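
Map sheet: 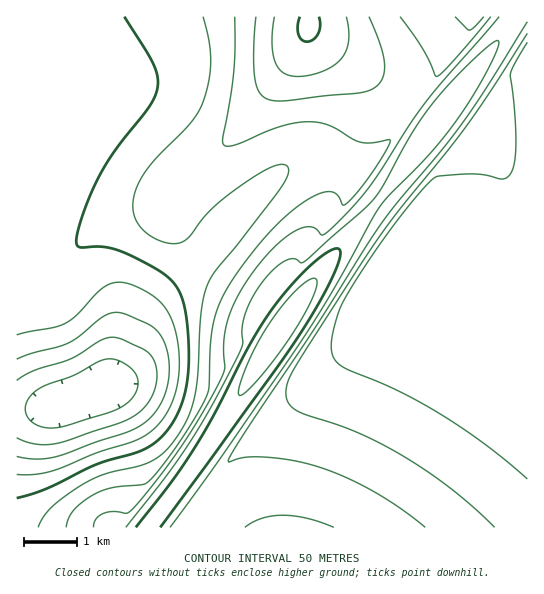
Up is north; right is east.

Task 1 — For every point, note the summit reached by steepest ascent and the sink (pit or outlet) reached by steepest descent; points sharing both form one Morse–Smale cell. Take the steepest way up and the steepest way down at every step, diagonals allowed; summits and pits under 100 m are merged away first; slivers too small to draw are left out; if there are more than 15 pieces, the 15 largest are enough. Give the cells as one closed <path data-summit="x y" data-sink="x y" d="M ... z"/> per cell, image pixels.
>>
<path data-summit="281 329" data-sink="495 303" d="M527 16l-12 1-15 22-111 148-85 107-32 47-56 93-67 94 379-1z"/><path data-summit="309 25" data-sink="102 389" d="M475 16l-458 0-1 393 19 0 24-4 35-12 16-9 17-25 17-41 11-17 53-50 31-38 48-46 14-7 16-1 25 6 20 11 71-97z"/><path data-summit="281 329" data-sink="102 389" d="M514 16l-37 0-4 3-40 60-71 97-32-15-23-2-16 5-24 20-40 42-19 25-53 50-11 17-17 41-17 25-16 9-35 12-43 5 1 118 130 0 4-3 65-91 43-72 38-59 92-116 111-148 13-18z"/>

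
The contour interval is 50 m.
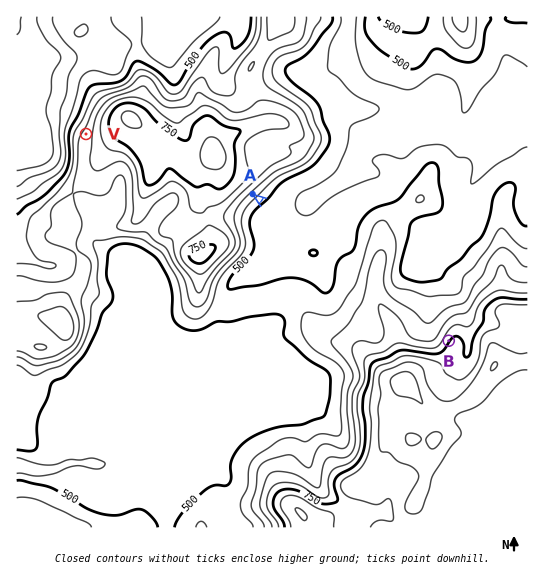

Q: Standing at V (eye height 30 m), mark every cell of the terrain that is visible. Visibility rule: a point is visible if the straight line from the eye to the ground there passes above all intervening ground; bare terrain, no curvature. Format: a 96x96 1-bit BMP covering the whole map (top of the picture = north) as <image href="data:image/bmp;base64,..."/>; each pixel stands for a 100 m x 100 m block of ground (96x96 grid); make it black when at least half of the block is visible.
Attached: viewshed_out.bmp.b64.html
<image width="96" height="96" href="data:image/bmp;base64,Qk2+BAAAAAAAAD4AAAAoAAAAYAAAAGAAAAABAAEAAAAAAIAEAAATCwAAEwsAAAIAAAAAAAAA////AAAAAAAAAAAAAAAAAAAAAAAAAAAAAAAAAAAAAAAAAAAAAAAAAAAAAAAAAAAAAAAAAAAAAAAAAAAAAAAAAAAAAAAAAAAAAAAAAAAAAAAAAAAAAAAAAAAAAAAAAAAAAAAAAAAAAAAAAAAAAAAAAAAAAAAAAAAAAAAAAAAAAAAAAAAAAAAAAAAAAAAAAAAAAAAAAAAAAAAAAAAAAAAAAAAAAAAAAAAAAAAAAAAAAAAAAAAAAAAAAAAAAAAAAAAAAAAAAAAAAAAAAAAAAAAAAAAAAAAAAAAAAAAAAAAAAAAAAAAAAAAAAAAAAAAAAAAAAAAAAAAAAAAAAAAAAAAAAAAAAAAAAAAAAAAAAAAAAAAAAAAAAAAAAAAAAAAAAAAAAAAAAAAAAAAAAAAAAAAAAAAAAAAAAAAAAAAAAAAAAAAAAAAAAAAAAAAAAAAAAAAAAAAAAAAAAAAAAAAAAAAAAAAAAAAAAAAAAAAAAAAAAAAAAAAAAAAAAAAAAAAAAAAAAAAAAAAAAAAAAAAAAAAAAAAAAAAAAAAAAAAAAAAAAAAAAAAAAAAAAAAAAAAAAAAAAAAAAAAAAAAAAAAAAAAAAAAAAAAAMAAAAAAAAAAAAAAAeAAAAAAAAAAAAAAD+AAAAAAAAAAAAAD/8AAAAAAAAAAAAAD/8AAAAAAAAAAAAAD/8AAAAAAAAAAAAAD/8AAAAAAAAAAAAAD/8AAAAAAAAAAAAAD/8AAAAAAAAAAAAADwMAAAAAAAAAAAAADgEAAAAAAAAAAAAACAGAAAAAAAAAAAAAAAGAAAAAAAAAAAAAAAGAAAAAAAAAAAAAAAEAAAAAAAAAAAAAAAAAAAAAAAAAAAAAAAAAAAAAAAAAAAAAAAAAAAAAAAAAAAAACIAAAAAAAAAAAAAACcMAAAAAAAAAAAAAC8cAAAAAAAAAAAAAD8cAAAAAAAAAAAAAD/4AAAAAAAAAAAAAD/4AAAAAAAAAAAAAD/4AAAAAAAAAAAAAD/4AAAAAAAAAAAAAD/4AAAAAAAAAAAAAD/4AAAAAAAAAAAAAD/8AAAAAAAAAAAAAD+EAAAAAAAAAAAAAD8GAAAAAAAAAAAAAD4DAAAAAAAAAAAAAD4DgAAAAAAAAAAAAD4DwAAAAAAAAAAAAD4DwAAAAAAAAAAAAD4H4AAAAAAAAAAAAD8H8AAAAAAAAAAAAD+H8AAAAAAAAAAAAD/H8AAAAAAAAAAAAD//8AAAAAAAAAAAAD//8AAAAAAAAAAAAD//gAAAAAAAAAAAAD//gAAAAAAAAAAAAD//gAAAAAAAAAAAAD//AAAAAAAAAAAAAD//AAAAAAAAAAAAAD//AAAAAAAAAAAAAD//AAAAAAAAAAAAAD//AAAAAAAAAAAAAD//AAAAAAAAAAAAAD//gAAAAAAAAAAAAD//gAAAAAAAAAAAAD//wAAAAAAAAAAAAD//wAAAAAAAAAAAAD//4AAAAAAAAAAAAD//8AAAAAAAAAAAAD//+AAAAAAAAAAAAD///gAAAAAAAAAAAD///gAAAAAAAAAAAA="/>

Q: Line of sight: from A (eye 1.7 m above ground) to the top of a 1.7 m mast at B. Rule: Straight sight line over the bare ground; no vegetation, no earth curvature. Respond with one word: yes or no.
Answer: yes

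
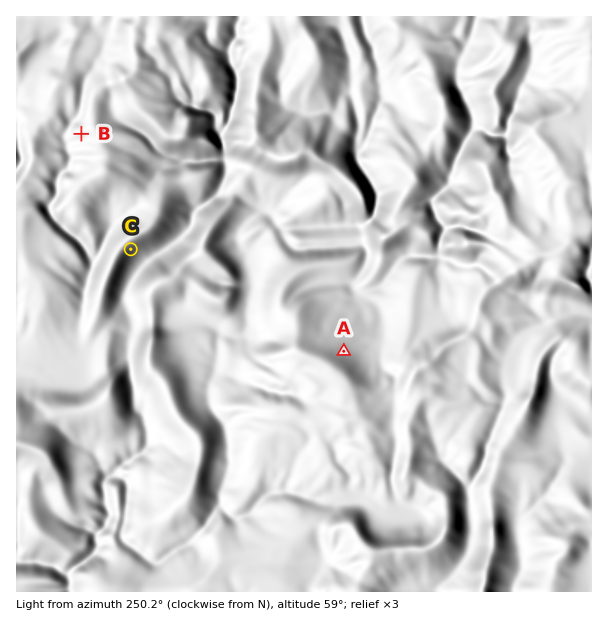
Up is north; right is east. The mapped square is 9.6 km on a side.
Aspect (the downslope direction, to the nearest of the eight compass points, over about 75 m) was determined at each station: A NE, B SW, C SE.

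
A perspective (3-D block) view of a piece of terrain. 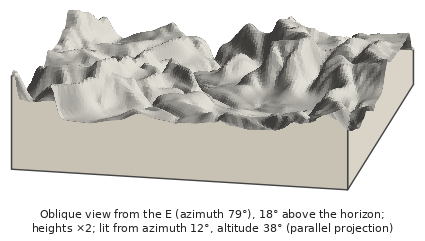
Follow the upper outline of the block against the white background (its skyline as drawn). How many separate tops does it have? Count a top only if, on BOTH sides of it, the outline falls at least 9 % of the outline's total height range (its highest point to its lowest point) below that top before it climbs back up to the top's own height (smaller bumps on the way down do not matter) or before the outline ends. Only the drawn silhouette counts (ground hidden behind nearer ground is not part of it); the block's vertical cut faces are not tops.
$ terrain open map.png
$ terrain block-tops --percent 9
4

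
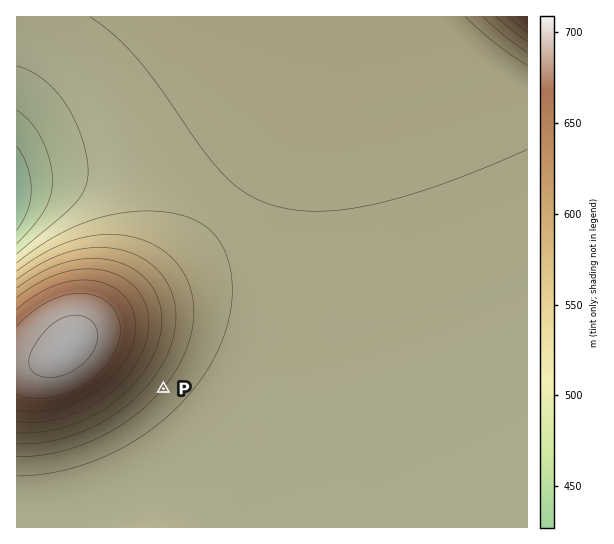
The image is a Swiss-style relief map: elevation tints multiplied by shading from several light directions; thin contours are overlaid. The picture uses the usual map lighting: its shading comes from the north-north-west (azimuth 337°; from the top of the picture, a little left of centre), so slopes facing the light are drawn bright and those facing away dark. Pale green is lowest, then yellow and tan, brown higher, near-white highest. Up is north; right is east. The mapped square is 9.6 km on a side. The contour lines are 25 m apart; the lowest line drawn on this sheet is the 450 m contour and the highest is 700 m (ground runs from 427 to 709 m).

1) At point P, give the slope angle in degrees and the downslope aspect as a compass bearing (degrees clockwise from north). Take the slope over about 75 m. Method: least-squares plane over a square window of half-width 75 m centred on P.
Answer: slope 5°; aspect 130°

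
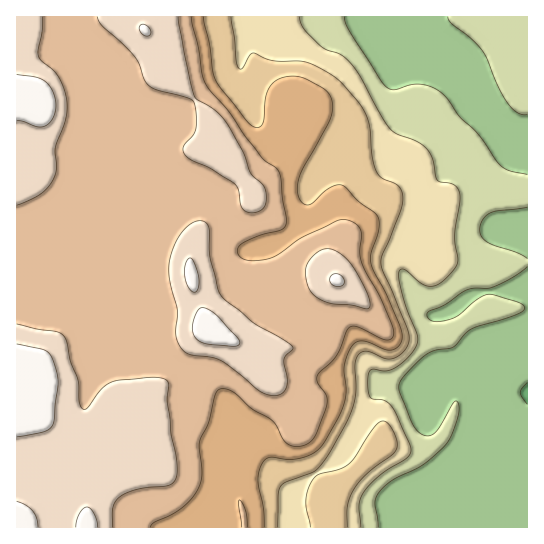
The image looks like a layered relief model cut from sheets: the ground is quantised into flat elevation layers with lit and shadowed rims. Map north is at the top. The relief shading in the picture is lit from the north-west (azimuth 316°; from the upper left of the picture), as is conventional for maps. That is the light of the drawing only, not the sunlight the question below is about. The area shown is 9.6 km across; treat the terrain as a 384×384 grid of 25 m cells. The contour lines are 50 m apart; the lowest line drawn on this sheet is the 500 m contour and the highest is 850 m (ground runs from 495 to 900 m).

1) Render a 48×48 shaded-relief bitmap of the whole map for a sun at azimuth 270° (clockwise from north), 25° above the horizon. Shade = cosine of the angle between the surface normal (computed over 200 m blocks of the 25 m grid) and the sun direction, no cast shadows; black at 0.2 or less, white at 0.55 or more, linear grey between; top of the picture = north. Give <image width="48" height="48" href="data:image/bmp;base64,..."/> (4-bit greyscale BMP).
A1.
<image width="48" height="48" href="data:image/bmp;base64,Qk32BAAAAAAAAHYAAAAoAAAAMAAAADAAAAABAAQAAAAAAIAEAAATCwAAEwsAABAAAAAAAAAAAAAAABEREQAiIiIAMzMzAERERABVVVUAZmZmAHd3dwCIiIgAmZmZAKqqqgC7u7sAzMzMAN3d3QDu7u4A////AId5vKY0eJmIiazIQki9yVIkeaqZmZqrqod5u6ZFeJmHeKy4Qki9yUIleaqpmaqqqoiKu6dWeJmXaKy3M1i92UEkeaqpmaqqqYiau6h3iJmHZ5umRGi922ITaJqqqqqpmZmau6mZmZh2VpqWRXiby5YyRoiZq7qZmZmaq6qqu5dmVoqXVoiImruENWZ4mrupmZmaqqqqu6dVVomYeKmGVq3IVEVneaupmZmZmZqqu6hVZnmZmsuFInz8cyR3d5qpmYiIeJqqq6hmZ3iZrN2VITnughSJhnqqmYh2Z5qqq6hmd3iavNyXQRW9ghWbl3iqqYhlV5qpq6dnh2irvLqYYwKLgiasp2iaqYhkV5upqpdnh3i8y6mIdRBZc0eruGeZmYhlRpu6mph3iInN25d3hiAmdWiruWeJmYh1Roq6qpmHeJvNynZndjAWdmiruXeJmYh1RYqqqqqYeKzduXZndjA3hVebuXeaqoh1RYmpqqqqmbzLl3eIdBBKpSSKqXiaqpiFRYmZqru8u7upd4iZhAF8tQFpmIiaqYiHVomaqrvO7KmHd4ialSSdowBYiIiZmYiYd4maq7zf/Id3d4iap1i8cABpmYiZmYiZmZmZq7vf+3ZmeImrqYrJMAF5qqmZmYmZqpmZqrve2nZneJqruqqmAASJmqqZmZmZqpmZqrzuyFZ4iavMy6lhABeYiaqpmZmZmZmaqr3+pkV5mave25YgAFqoZ5mZmZmZmZqqqr7+pTWJmrze23MAA5y4ZomZmYiZmZqqqr7+lDaJqrzdymIAFqyoZniJmYiZmZqqqr3+lDaJmrzduWMANquoZniJmZmZmZqqqr3+lUaJmavMuXUxJYu4ZWiZmZmZmaqqqqvetleJmZmrupdDI3q5ZWiZmZmZmaqqqqrNuHipmIeKu6hkM1m6dVeZmYiImZqqqqq7upq7l1Vqy5dmZEeqhVeZmYh3iZqqqqqqqqvLlTNqu5d4hlaal2eZmZiHeJqqqqqqqrzLhTNpupd4h2aKmHiZmZmHZ5mqqqqqq8y5dUNpqpd3iHd5mIiJmaqXZ5mqqqqru8uWZmVnmphniId4iIiImaqXZ5mqqqvMy7p0R4dmiqhmeIiIiIiIiKqXZ5mqqqvMy7lSR5l2eahleJiIiIiIiKqGV5mqqqvMzLciaaqXaZdUaJmIiIiIiLuFRomqqqq83aQCi7qoeJdUWJmIiIiJmbtzJYmaqqq83IIErLqpd4dDWJmYiIiau7piFImaqqq8yUEnzbmahmZDaamYiIms3KlSJYmqu7u6hSJZ3rmZhlUzaaqYiJq93ZhTNomqzcuoUhN63cqYdVU0eaqYiKvN3JhlV5mrztuWMSWKzLqXZmVFeamZmavMu3dniJmr3cqGMSWKqqqXZ3VGiZmZmry7qmZomZms3bl1MSaJmImYeHVXmZmaq7u7qmZomZq97KhkITaJmIiIiHVomaqqu7qqqnZnmqvd25dTEkeZmHd4iGZ5mqqru6qqqnZomrzcupdSEleZmHd3h2aJqqq7uqmqqg=="/>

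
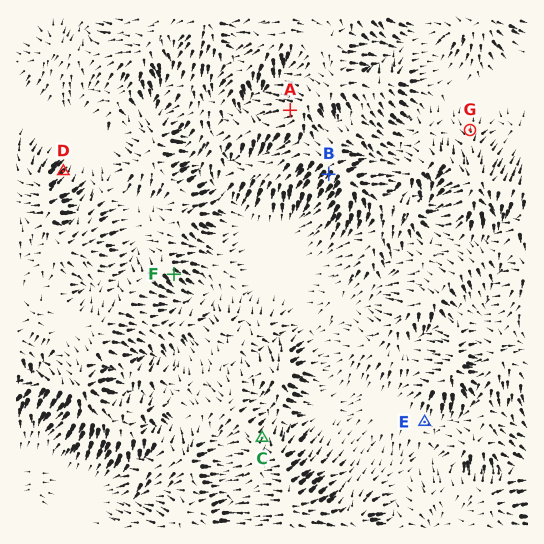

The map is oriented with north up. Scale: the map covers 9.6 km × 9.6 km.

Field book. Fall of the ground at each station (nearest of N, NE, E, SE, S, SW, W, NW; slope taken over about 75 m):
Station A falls W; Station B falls SW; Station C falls NE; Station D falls NE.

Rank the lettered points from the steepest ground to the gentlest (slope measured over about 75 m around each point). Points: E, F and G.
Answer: F G E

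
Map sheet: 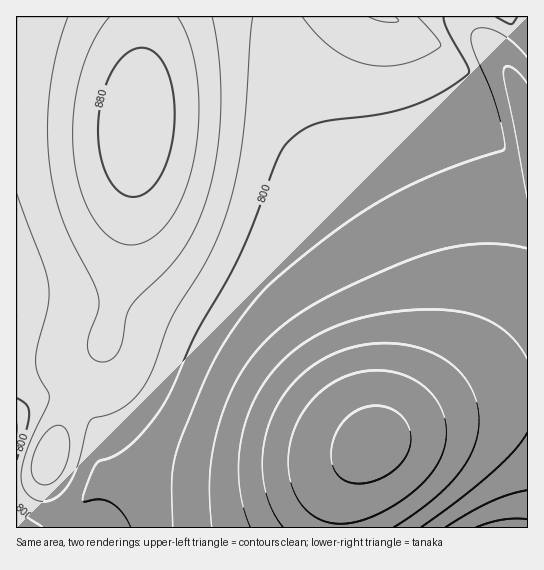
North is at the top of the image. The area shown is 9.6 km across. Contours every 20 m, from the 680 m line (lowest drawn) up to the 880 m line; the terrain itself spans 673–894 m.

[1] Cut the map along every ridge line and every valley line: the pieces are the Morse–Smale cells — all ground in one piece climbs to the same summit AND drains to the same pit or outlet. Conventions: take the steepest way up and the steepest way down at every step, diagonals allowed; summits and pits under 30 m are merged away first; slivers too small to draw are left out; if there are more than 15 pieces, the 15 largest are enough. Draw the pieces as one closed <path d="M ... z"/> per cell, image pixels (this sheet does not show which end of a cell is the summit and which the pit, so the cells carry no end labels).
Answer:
<path d="M527 16l-511 1 0 337 50 3 21-4 17-10-36 67-21 55-12 11-19 5 1 47 322 0 2-26 6-20 9-17 22-25 44-19 49-16 27-5 30-2z"/><path d="M527 399l-29 1-27 5-49 16-44 19-22 25-9 17-6 20-1 25 187 1z"/><path d="M102 345l-19 10-17 2-50-2 1 125 8 0 10-4 12-11 21-55 33-60z"/>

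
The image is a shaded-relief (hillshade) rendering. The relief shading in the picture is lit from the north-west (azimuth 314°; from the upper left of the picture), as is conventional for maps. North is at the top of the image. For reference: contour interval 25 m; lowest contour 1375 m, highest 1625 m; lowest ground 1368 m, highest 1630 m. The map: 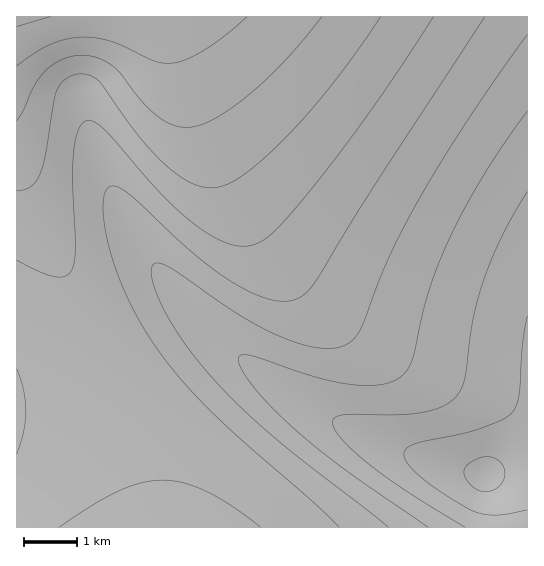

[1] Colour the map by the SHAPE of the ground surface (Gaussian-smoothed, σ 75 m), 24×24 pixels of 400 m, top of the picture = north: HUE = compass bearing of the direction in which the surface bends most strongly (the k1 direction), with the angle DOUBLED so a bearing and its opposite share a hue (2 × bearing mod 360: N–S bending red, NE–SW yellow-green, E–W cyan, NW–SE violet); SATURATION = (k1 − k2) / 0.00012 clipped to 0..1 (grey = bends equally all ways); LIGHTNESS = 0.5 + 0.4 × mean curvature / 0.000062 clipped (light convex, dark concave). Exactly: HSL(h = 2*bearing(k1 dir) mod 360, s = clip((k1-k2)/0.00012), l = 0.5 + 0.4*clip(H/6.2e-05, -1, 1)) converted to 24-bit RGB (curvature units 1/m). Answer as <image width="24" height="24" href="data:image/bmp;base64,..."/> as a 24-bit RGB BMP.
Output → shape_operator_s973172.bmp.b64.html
<image width="24" height="24" href="data:image/bmp;base64,Qk32BgAAAAAAADYAAAAoAAAAGAAAABgAAAABABgAAAAAAMAGAAATCwAAEwsAAAAAAAAAAAAAiYdyiohyiolzi4lzjIpzjIp0jIt0jIt1jIx1jIx3iY15hI99gJeHgqWcg7e1hsHHiMPSh7/Vg7TRfKTEcIywKx+RuBO96jWBiYhxiolyi4pyi4pyjItzjIxzjIxzjI10io12ho95f5V9f6OPgraohcnBiNTUhs7Uf7vFc6GpjoRbeVs7ZkUeIhEUKAsUyD0SiYlxiopxiotyi4tyi4xyjIxzi41ziY51hJJ4fJx+f66Vg8Svh9PEhtXLfcK8ap+JgFxDZzUZRh4EMxcAMxsAKh0JHiQPlKkSiIlxiYpxiotxiotyi4xyio1ziI90gpR4e6J/friXhM6whte/fsq2bKSGf1JAXiAQNQ0AMw8AMxMASyIBaj0OUEIhEEUvFtoUh4lxiIpxiYtxiYtxiY1yh490gZZ3eqd+fsCWhNStg9a0drmaim5SZh4XNgUAMwcAOgwAaCcLh1Iul31aeqOkeZq2HcriReKch4lxh4pxiItxiIxyh49zgZd2eKp7fcSSg9enf9OmbKl6ejo2SgYJMwABNgMAbRsNj1Y+jKJzira6j7zMj7nSi6/RZazSZcO5holxh4pxh4tyho5zgpZ1eKp3fMaMgtmffNGbbJ9ibiQtNgAJMwAGWQQIizwyk6NyjMG5kdDRj8nSibvKhKu+f5yydZOocpibhYlxhopyho1yg5V0e6d2esSEgdqXetGSeJpfZhsuMwAOMwALchMemmdXh7mikdLEj9PLiMfEgrW1f6KkfZSXfIuNeoSHeIGBhIlyhYxyg5JzfqN1eMB7gNmOe9WMdJ1gZBs2MwAUOgATfiE0oqNujsmtkda/isy6g7irf6OZfZSKfIqAe4R6fIB5e314ent4g4pzg49zgJ10erl2ftaEfdmIbqdmaCJCMwAaPAAbgilEhql4kNGsj9a1hsWpf62XfZmGe417f4d5f4N3f4F3fn92fH12e3t3goxzgZZ0fq91fc97f92DcLdtcjJTMgEfNgAfgCdNhqt6kNSnjtWqg8CcfqaKe5R7gIt5god3goV2gYN2f4F2fn92fH13enp3gZB0gKN0gMR4g91/d8x0gEtfQQUwMwAjdxxRkqZ1kNWfjdaigr+TfaSCf5J6g4t4hIh3hIZ2goR2gYJ3f4F3fn53fHx3enp3gZl0grV1h9Z9hNp8d51hWBNMMwApZA1NnmlljtGVjticgsGNfKV+gZN6hYt4hYl3hYd3hIZ3goR3gYJ3f4B3fn54fHx4enp4gqV1iMh5jt6AfcBwcTVpMwAvRwI/jkp4jMaKkduWhMeJfql9g5R6hox5hol4hoh4hYd4hIV4g4R4gYJ4f4B4fn55fHx5enp5hrV2kdd+jtl7gJJdSwtNMwAzeSJzjLB/lNuSidCIgbB+g5h7ho16h4p5h4l5hoh5hYd5hIV5g4R5gYJ5f4B5fX56fHx6enl6jsR5md6BhsJyaTRwLQAzTAZSl12LmNKPldiOh7yBhZ58ho97h4t6h4l6h4h6hod6hYZ6hIV6g4N6gYJ6f4B6fX57e3t7eXl7mNF9nNx/dp1jQw9TKAAzbiR7krWEoNyTksuGiKl+h5R8h4x8h4p7h4l7h4h7hod7hYZ7hIV7g4N7gYF7f398fX18e3t8eXl8otqBmNB4akl9JQE2NAJIh1aTotGPodiPkLqBiJx9h459h4p9h4l9h4l8h4h8hod8hYZ8hIR8g4N8gYF9f399fX19e3t9eXl9qd2CjbhxSiVpHgAzShJrjqh7rNyUn86Jjqt/iJN+h4t+h4l+h4l+h4h+h4h+hod+hYZ9hIR9g4N+gYF+f39+fX1+e3t+eXh+q915eJ9iLg1TGgAzXTGEosGLsduTnMGEjZ9/iI5/h4p/h4l/h4h/h4h/h4d/hoZ/hYV+hIR+g4J/gYB/f35/fX1/e3t/eXh/2+oxX1wdHA8kFgopUkqArtKMsdaPmrWCi5d/h4x/h4mAh4iAh4iAh4h/h4d/hoZ/hYV/hIN/goJ/gYB/f3+AfX2Ae3qAeXiA5n5AhxcZIg8kDiQlFIkjcelKndF4lKt+iZJ/hoqAhoiAh4iAh4iAh4eAh4eAhoWAhYSAhIOAgoGAgYCAf3+BfX2Be3qBeHiB2GN+5C21YBe1FGe4I+64XeOAdsNzhKB8ho6AhomBhoiBh4iBh4eBh4eBh4aBhoWBhYSBhIOBgoGBgYCBf3+BfX2Be3qCeHiCvHemxWjVfVjhVYnkY9TdccineauIfpR+g4qBhYiBhoeBh4eBh4eBh4eBhoaBhoWBhYSBhIKBgoGBgoCCgH+CfX2Ce3uCeHiD"/>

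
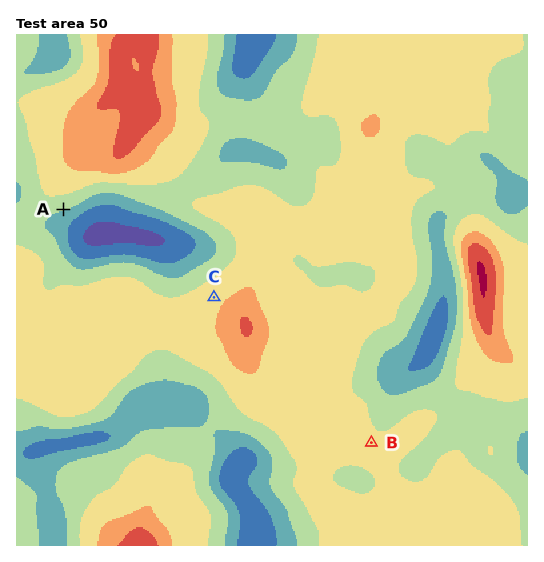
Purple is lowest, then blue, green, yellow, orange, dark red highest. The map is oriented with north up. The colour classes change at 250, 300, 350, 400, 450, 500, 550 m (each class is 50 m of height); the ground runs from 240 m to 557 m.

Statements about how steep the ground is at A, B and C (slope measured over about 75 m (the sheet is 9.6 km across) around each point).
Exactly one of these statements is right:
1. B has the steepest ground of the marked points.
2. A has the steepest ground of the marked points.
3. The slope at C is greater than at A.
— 2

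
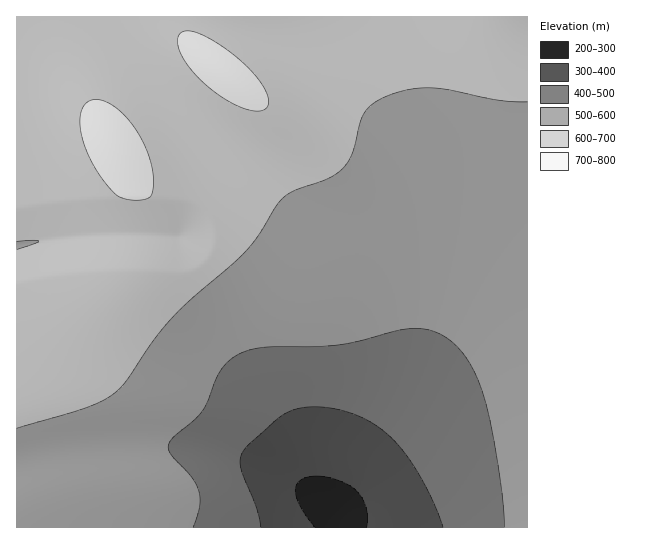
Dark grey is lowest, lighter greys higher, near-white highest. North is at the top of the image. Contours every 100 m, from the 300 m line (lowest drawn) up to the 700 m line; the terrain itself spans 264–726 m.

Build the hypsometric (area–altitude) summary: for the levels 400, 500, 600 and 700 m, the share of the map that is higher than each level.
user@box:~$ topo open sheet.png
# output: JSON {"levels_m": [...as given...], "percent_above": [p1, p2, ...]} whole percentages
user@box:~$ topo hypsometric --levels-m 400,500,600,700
{"levels_m": [400, 500, 600, 700], "percent_above": [93, 79, 43, 3]}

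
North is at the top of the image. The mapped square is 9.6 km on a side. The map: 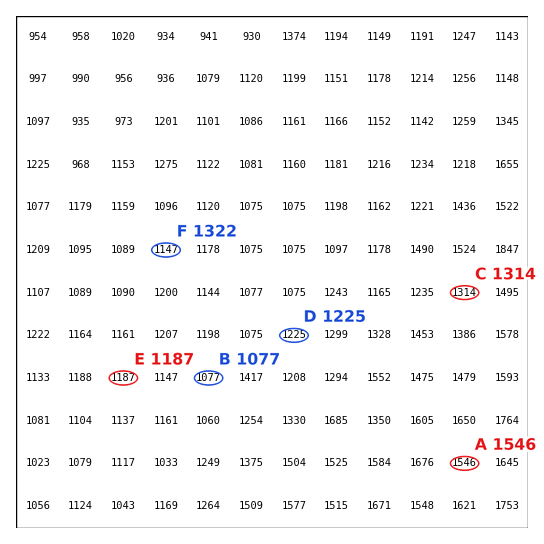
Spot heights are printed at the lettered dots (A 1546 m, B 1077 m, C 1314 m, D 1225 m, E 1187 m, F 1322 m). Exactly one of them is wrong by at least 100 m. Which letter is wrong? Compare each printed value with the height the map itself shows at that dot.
F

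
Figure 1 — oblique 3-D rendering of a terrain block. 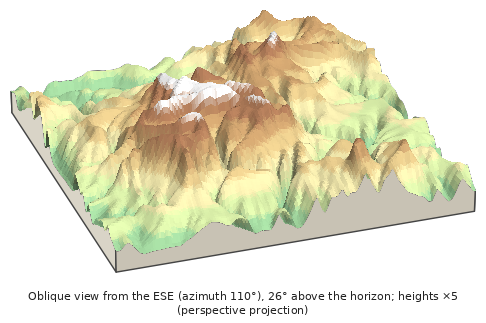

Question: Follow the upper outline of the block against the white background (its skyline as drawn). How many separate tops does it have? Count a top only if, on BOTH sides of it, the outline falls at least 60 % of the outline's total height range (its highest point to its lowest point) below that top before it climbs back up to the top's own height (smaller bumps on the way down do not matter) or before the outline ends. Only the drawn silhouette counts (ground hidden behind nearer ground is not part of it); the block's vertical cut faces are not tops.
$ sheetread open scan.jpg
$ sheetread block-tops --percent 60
0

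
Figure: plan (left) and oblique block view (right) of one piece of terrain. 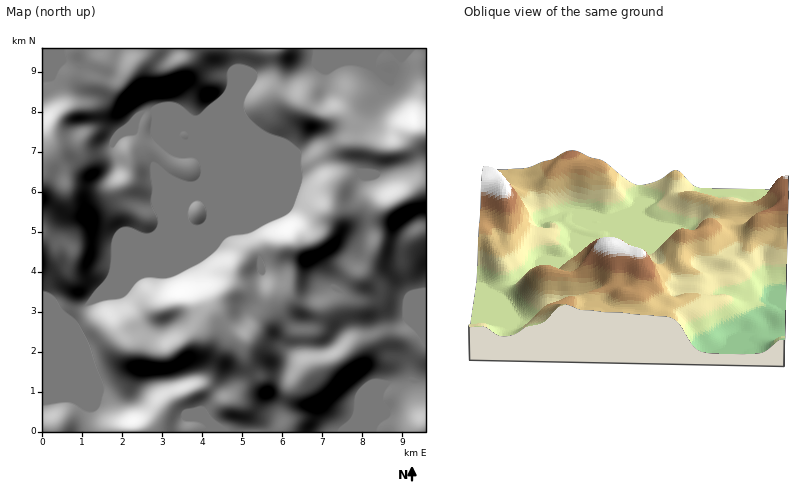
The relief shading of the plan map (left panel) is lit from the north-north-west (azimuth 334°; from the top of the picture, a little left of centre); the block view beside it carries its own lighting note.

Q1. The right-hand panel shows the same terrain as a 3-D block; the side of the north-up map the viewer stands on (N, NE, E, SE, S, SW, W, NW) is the S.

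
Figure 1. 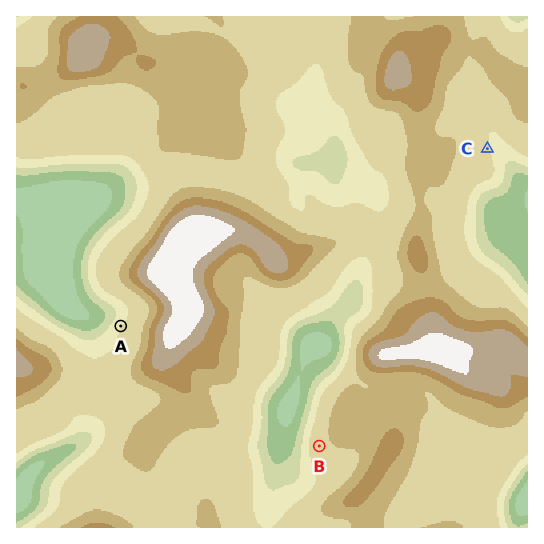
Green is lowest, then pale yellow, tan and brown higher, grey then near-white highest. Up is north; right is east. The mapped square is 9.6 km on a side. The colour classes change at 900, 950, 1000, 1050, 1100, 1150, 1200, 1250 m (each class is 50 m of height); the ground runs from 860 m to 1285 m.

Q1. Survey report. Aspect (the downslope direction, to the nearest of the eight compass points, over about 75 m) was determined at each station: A NW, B W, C E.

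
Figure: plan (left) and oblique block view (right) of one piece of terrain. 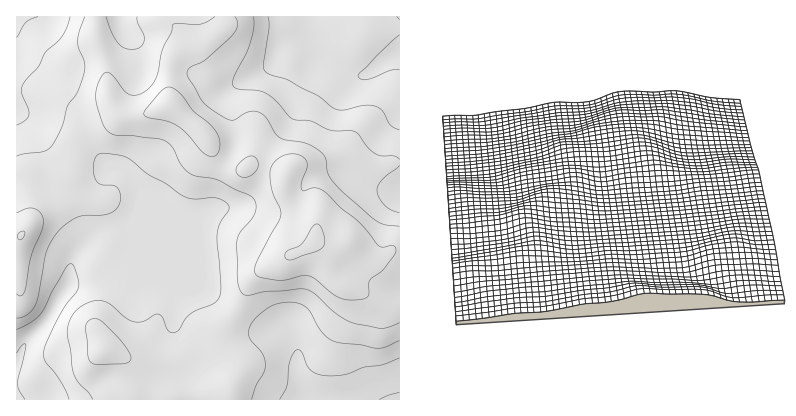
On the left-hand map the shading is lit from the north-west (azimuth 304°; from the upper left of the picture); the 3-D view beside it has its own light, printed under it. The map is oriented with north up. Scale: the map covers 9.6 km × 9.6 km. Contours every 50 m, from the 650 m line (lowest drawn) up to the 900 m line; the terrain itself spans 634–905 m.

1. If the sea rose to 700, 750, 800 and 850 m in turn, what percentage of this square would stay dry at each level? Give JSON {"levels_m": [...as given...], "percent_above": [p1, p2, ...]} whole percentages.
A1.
{"levels_m": [700, 750, 800, 850], "percent_above": [85, 58, 25, 9]}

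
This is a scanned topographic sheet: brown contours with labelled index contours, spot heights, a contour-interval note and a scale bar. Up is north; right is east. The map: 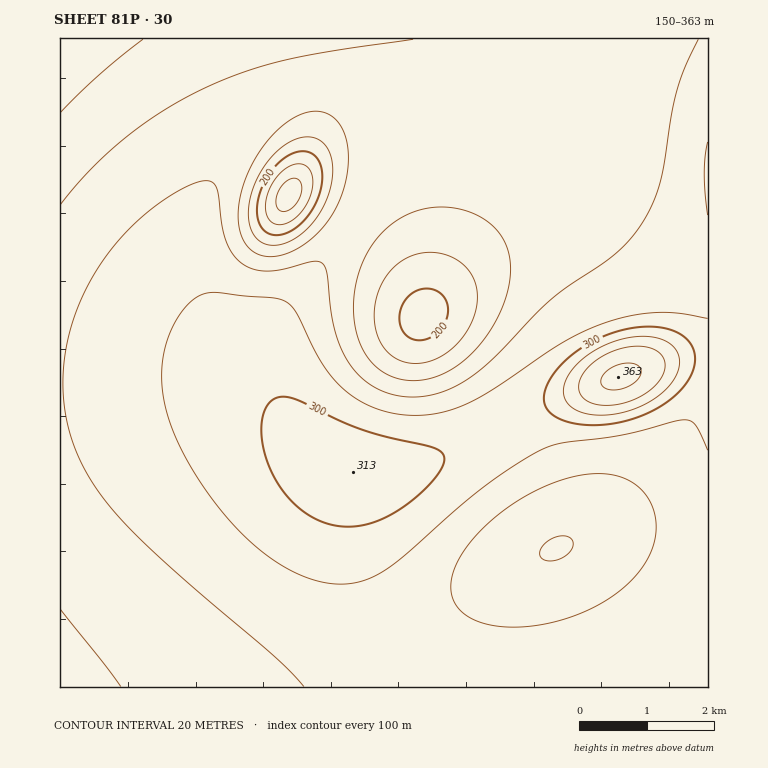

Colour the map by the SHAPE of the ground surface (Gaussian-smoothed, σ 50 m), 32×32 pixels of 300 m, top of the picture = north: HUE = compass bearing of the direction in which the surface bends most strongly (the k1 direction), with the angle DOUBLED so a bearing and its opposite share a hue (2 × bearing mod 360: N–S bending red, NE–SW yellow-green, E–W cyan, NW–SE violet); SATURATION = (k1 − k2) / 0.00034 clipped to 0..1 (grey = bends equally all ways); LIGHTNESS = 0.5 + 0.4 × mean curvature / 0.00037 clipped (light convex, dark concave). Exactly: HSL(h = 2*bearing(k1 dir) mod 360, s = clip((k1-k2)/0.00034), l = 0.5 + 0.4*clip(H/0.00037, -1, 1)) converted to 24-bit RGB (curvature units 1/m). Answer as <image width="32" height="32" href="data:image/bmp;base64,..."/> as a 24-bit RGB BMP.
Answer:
<image width="32" height="32" href="data:image/bmp;base64,Qk02DAAAAAAAADYAAAAoAAAAIAAAACAAAAABABgAAAAAAAAMAAATCwAAEwsAAAAAAAAAAAAAgYB+gYF+gYB+gYB+gIB+gIB9gH99gH99gX99gX98gYB8gYJ8gIJ8f4N8fIR7e4V8eoZ/eoeCeYiGeYiJeYWJeYGKen6Ke3uKgHuKhnuKjHuKjnmHkXeEknaDknSDkXSFgYB+gYB+gYB+gYB+gH9+gH99gH99gX59gX58gX98goB8goJ7gYN7f4R6fIZ5eYd5eIh8d4mAd4qEd4uJd4iLd4OLeH6LeHmLfnmLhHmMjHmNj3iMknaJk3WHlHSHk3SJgYB+gYB+gYB+gX9+gH9+gH59gX59gX18gX58gn58goB7g4N6goV6gIZ4fIh3eIl2dYp2dIt6c4x+c4uDdIuIdYeKdoGKd3uJe3iKg3iLiniNj3eMknaKk3WJlHSJlHWKgYB+gYB+gX9+gX9+gH5+gX19gX19gXx8gnx8gn17g4B6hYN6hYZ4goh3f4p1eotzdYxxcI1wcIx0cIt4cYp9coiBdYaFd3+EeHmEgHiGiXeJjHaIj3WGknWGk3WGkneIgX9+gX9+gX9+gX5+gX1+gX1+gXx+gXx9gnt8g3x7hH56hoJ5iIZ3h4p1hIxzf41xeo5vdY5tcI1sbItsbIlvboZzcIR2c4F5d358fnp+gnh+h3d+i3V+jnV+kHZ/j3iAgX9+gX9+gX5+gX5+gX1/gX1/gXx/gnx/g3t+g3t7hXx6hn95iYR4i4p2io1zho5wgY9ue45sdo1qcYtpbohpbIZpbIRqboFscn9weH50f312g3l2h3d1i3V1jXZ1j3d1gn5+gX5+gX5/gX5/gX2AgX2BgnyBgnuBg3uAhHt+hXt7h316iYF5i4V3jYt1jY5ziI5wg45ufYxseIpqc4dpcIVoboRobINoboFqcoBteYBwgIFyhYBziH50jHxzj3pzgn5+gX5/gX6AgX6AgX2BgXyCgnyCg3uDhHuDhHuChXyAh3x9iX58ioJ7jIV6jIh5jIp3i4t1hYlzf4dweIVuc4Nsb4NrbYJqa4FqbYFrcoFseIJvf4RxhoZziYJ0i310gn5/gX6AgX6AgX6BgX2CgHyCgHyDgXuDgnuEhHyFhX2Fhn6DiH+CiYCBioCBi4CAi39/in19iH17hX95gYJ3eYF0coFwboBubIBua4FubIJtb4NudYRwfIVzgoZ2h4N4gn+Agn+Agn6BgX6CgH2Cf3yDf3uDfnuEf3uEgHyFgX6GgoCHg4KIhIOKhoKNiIGPi36Sj3uTkXmSj3iPiniJgnqDeX5/dIB8cYF7boN6boR4boV3cIZ1c4Z1d4Z2fYV6gn+Agn+BgX6CgH6Cf32CfnyDfXuEfHuEfHyFfH6GfoKHfoaKf4mNf4qRfoWVfHyZgnidi3SgknGhlnCflHKajXSTgnaMdnaHdH6FcYWFb4eDb4iCcImBc4h/dYh9eIZ9gn+Bgn+CgX6CgH6Cfn2DfXyDfHyEe32FfH+FfISHfIqKe46MepSQeJeZd5CddIGhdHCmg2yqkmqsnWqsn2ynmW+hkHGZjHCRiG54iIJjd41XYpBYY45sbox/dImEeIeDgn+Bgn+CgX+Cf36Cfn2DfH2EfH6EfH+FfIOGe4iHeo2Gd5OGc5qKcKCUbqCja4umZ26peWSukGKyo2Szqmevp2uqo2anrlGdtTdguEwjtaMTcLAIN6wPM6I4XpNydImEgn+Cgn+CgH+Cf36DfX6DfX6EfH+EfIKFfIaGe4qDeJB/c5h8bp99aKWFY6aXYJmmXnSnalyrjVuwqF+ysWSsrWinpVyxti7S9hLj8jOl2Vl5yrhTOcwZALcZFLBLUph6gn+CgX+CgH+Cf36Dfn+DfX+EfIGEfISFfIeEe4t/d5J3cptxaqNrYqdvW6Z9WKCVWH+aWlibhFijq1yqrWKZqmmVlWKnVyzPex/+znL2zp3qxJTy0JDrWbnVANWrHbKbgoCCgYCCgH+Cf3+Cfn+DfYCEfYKEfYWFfYeBe4x7fZN2fZxweKRoaaZfWaBgVZNzVIiHWGaDdF2Il1+LpWF9pmh5l3GLRnWpE3XicWbl5JzrzIPg0Y7f0ZfnQlPrD3DTgoCCgYCCgICCf4CCf4CDfoGDfYOEfYWEfYeBf4t8hJN3iZxwiqNpg6NhcZhcWYdaVHhoVHBxYGVvf2VnmGlio3JlnXpuZZJ0ILKBD9GKa6XN1JDpyZbr2JDoxU31YRHrgoCCgYCCgICCgICCf4GCfoKDfYWEfIeEfYmFgIp/jJF7lptynKFqnKBkkJRhd39hXW5fVGpjVWxeanlckI5eoJFgoY1nl45tV5hUFq0kE7YAcsoT2KUw5y0u8hJ2ziCygoCCgYCCgYCCgIGCf4GCf4OCfYaBeYyEd5KQfIaRkYCJm4d3oY9tn4tmlHtjgmhkcGNsXGZrVXFmVH9WbpFWi55bnKBjmpRrkY1wd5FiWp45Y6kWmLALtooSsUwmokRYgYCBgYGBgYGBgIGBgIKCf4OAe4p7cpd9ZqaaY4eti2yvsG+Uq2xro3NmmWRjjGJzgWCBY196W3d8V4dtVpVYbZ5ag55hjphqkI9xioR2h4N1hIhsiY1hj4hejHhkiWd1gYGBgYGBgYGBgYGBgIKBgYR/go95bqdoSsOCL7bWTzzZ3VLW0FqJtGBsoGJylWGEhmCOamCJYHOIXo+HXJdyXpxhcJpkfpRrho1yiId3hX95g3x6gnt7gnt7gniAhWSMgYGBgYGBgYGBgYGBgYKAg4R/jpR2j7hgM98yAOOwAEnb3h/+/0Sc2FJxrGB6mmOQhmKVbmOSZHKSZY6UZJiGZZl2aZZsdJBvfYp0goZ4g4J6gn57gXx8gXx+gnWEf1KTgYGAgYGAgYGAgYGAgYKAhIR/lZJ2wMRdo/IuAMc1AF5vTwm1/zqB/0dbwVxwnmeRhmeXcGeWaXOVaoiVbJWRbZSEcJB7c4x2eYd3foR5gIJ7gYB8gH59gHx/fm+Hc0GagYGAgYGAgYGAgoKAgoKAhIN/kol4w6Jg/dk8f9kFADMpAyQw2CEY/2xN12NYoW2Hh22WdG2VbnWUcIOTco6Rc46KdYuCd4h+eYR7e4J7foF8f4B9f39+f3uAeGeKYDWfgIGAgYGAgoKAgoKAgoKAg4J/jIN7tYZo+ItK/3UeFFFLADIzIIUR/8Aw4pRVpHBxinSSeXKRc3eQdYCOdoaMeImKeYeGeoSCe4KAfIF+fYB+foB+fn9+fHmBb2CNSDShgIF/gYF/gYJ/goJ/goJ/goF/hoF9n3px3mJX/0ZZyRWxADNUAIFQhPsO3dFSpYpxjXqMfXeMd3iMeH2KeoGIe4KGe4KEfIGDfIGBfYCBfYCAfoB/fn+AeXeDZV6PPEeigIF/gYF/gYJ/goJ/goF/goF/hIF+jnt5tmdv8E6D/yzbCQDVAKy7De0+ksxSoJ5ziX2DgHqIfHqIe3yHfH2FfH6EfH6DfX6CfX6BfX+BfX+Afn+AfX6AdnWEX2OPSXShgIF/gIJ/gYJ/goJ/goF/goF/goF+hn59lnV7vmOM40zLfyrsE3bmLNaqW7ZdiZd1hn9/gnyFf3yFfnyEfn2Dfn2Dfn2CfX2CfX2BfX6BfX6Afn+AfH6BdXeEZXKNVpmef4F+gIJ+gYJ/goJ/goF/goF+goF+g4B+h3x9l3SFsWelmlnBT1nAVqOza5+EfYx6g4B/g32DgX2DgH2DgH2Cf32Cf32Cf32Bfn2Bfn2Bfn6Bfn6BfH6Bd3qEbH+LYpmHf4F+gIF+gYJ+gYJ+goJ+goF+goF+goB+g39+h3x/kHeKkXGaeG6ccIGXd42MfoSAgn+Agn2Cgn2CgX2CgX2CgH2CgH2Cf32Bf32Bfn6Bfn6Bfn6BfX6BeX6Dc4eIbJF5f4F+gIF+gIJ+gYJ+goJ+goF+goF+goB+gn9+g35+hX2Ah3uGg3uJfHuHfoCEgX+Bgn6Agn2Bgn2Bgn2CgX2CgX2CgH2BgH2Bf36Bf36Bfn6Bfn6BfX6Be3+CeIWCdIp2f4F+gIF+gIF+gYJ+goJ+goF+goF+goB+goB+gn9+gn5+g35/g36Bg36Cgn6Bgn6Agn6Agn2Agn2Bgn2Bgn2CgX2BgH2BgH6Bf36Bf36Bf36Bfn6Bfn6BfYCBe4OAe4R6"/>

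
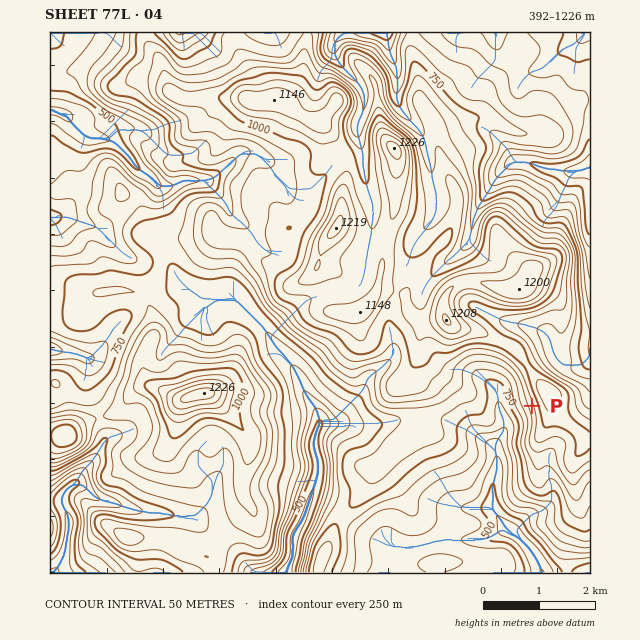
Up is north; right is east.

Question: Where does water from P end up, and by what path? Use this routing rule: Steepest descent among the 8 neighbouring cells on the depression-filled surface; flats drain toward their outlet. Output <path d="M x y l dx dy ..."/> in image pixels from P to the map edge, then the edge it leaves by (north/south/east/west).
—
<path d="M532 406l-6 0-21 21-1 4-3 3-6 10 0 10 2 1 0 17-2 2 0 4-1 1 0 4-1 2 0 25 9 11 2 5 10 9 4 2 13 13 7 11 4 11"/>
exit: south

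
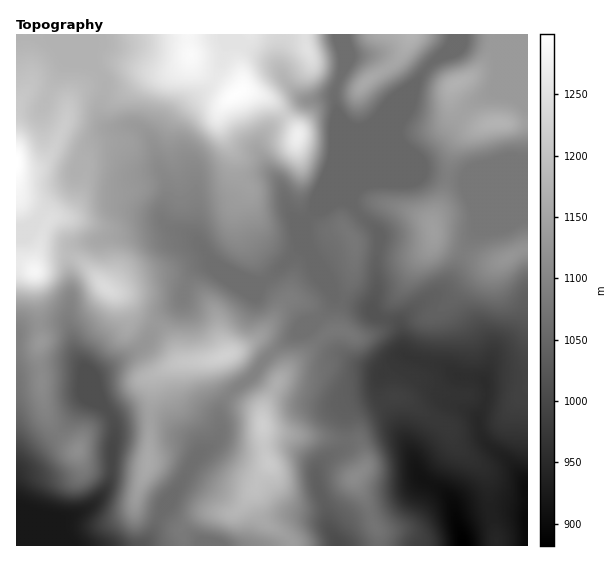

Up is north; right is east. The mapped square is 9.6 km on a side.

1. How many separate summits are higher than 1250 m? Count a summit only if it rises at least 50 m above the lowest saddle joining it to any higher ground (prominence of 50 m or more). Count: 2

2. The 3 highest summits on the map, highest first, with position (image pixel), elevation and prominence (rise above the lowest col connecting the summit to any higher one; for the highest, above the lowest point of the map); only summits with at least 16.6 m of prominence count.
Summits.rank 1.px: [237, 93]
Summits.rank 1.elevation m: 1296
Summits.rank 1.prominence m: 123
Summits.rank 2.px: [191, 55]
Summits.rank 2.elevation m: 1290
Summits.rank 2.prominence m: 27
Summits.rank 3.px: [34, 271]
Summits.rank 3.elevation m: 1284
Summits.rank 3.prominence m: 41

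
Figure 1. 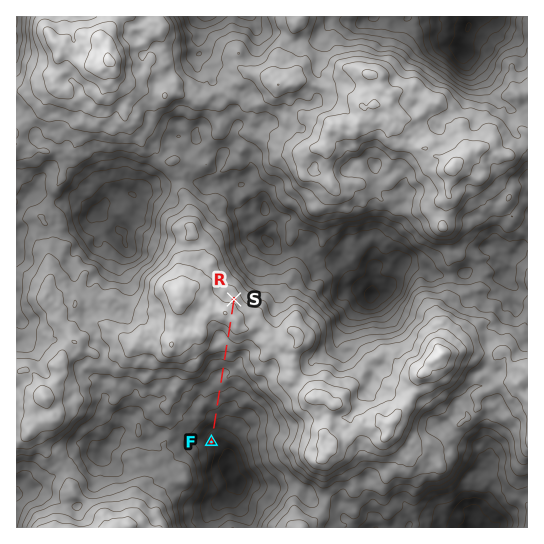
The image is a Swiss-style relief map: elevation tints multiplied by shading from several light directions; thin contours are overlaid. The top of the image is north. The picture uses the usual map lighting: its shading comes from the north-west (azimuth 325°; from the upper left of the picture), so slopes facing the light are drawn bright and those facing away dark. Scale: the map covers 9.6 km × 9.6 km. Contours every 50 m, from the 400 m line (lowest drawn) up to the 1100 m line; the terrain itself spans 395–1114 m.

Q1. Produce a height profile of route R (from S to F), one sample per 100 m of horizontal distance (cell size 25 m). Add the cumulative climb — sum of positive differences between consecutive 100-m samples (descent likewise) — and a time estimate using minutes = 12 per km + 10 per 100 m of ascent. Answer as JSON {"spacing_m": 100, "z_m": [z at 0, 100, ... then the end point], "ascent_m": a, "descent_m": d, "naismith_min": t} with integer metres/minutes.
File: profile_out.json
{"spacing_m": 100, "z_m": [932, 955, 975, 991, 988, 965, 936, 906, 885, 870, 846, 817, 785, 753, 736, 736, 728, 712, 691, 665, 660, 645, 619, 602, 570, 545, 533, 518, 516], "ascent_m": 59, "descent_m": 474, "naismith_min": 38}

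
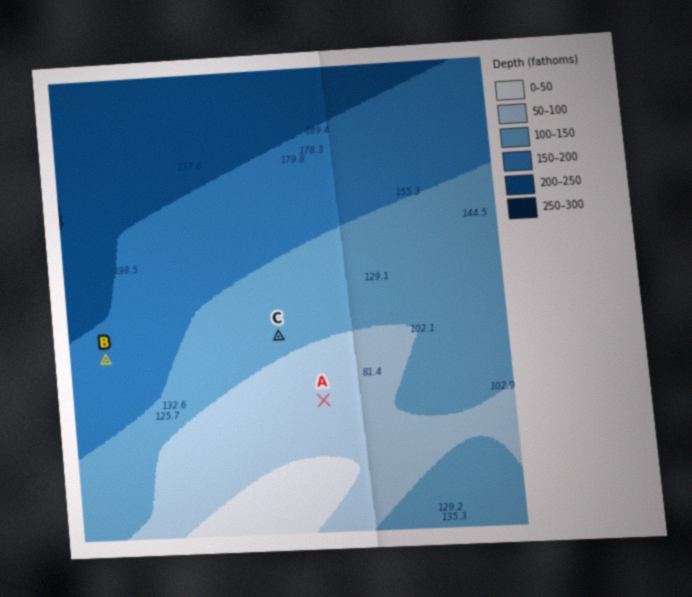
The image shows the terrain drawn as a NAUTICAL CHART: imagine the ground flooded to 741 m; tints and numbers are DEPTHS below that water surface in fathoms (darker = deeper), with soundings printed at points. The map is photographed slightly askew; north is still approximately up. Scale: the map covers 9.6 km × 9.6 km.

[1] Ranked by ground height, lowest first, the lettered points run B C A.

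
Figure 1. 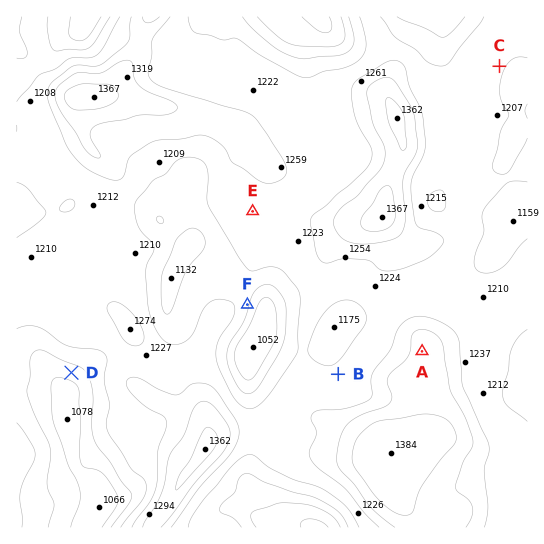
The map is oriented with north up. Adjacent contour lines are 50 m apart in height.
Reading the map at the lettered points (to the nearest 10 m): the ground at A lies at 1320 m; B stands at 1210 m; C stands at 1210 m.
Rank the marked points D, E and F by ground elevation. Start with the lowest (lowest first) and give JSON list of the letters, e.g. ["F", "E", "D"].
["D", "F", "E"]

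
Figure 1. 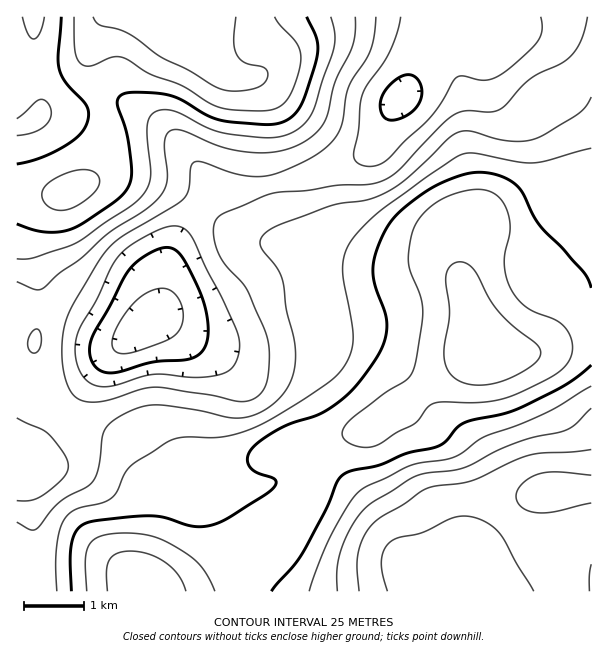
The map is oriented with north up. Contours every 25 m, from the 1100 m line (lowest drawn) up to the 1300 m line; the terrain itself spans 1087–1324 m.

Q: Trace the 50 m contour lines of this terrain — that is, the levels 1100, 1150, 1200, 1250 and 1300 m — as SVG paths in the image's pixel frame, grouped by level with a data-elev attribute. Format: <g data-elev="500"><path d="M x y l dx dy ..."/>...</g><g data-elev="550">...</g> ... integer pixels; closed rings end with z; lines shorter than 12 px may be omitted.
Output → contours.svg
<g data-elev="1100"><path d="M119 353l-5-3-2-3 1-11 7-15 12-16 12-11 12-5 11 0 7 4 6 9 3 12-1 10-5 9-11 8-25 9-13 3z"/></g><g data-elev="1150"><path d="M387 591l-4-16-2-12 2-11 6-9 9-5 25-6 29-14 12-2 18 4 16 11 6 9 12 23 18 28"/><path d="M591 503l-36 9-18 1-9-2-6-3-4-5-2-6 1-6 6-8 8-6 8-3 18-2 34 3"/><path d="M98 386l-10-5-8-9-4-13-1-15 5-16 16-28 15-33 13-16 20-14 24-10 8-1 7 2 6 5 5 7 43 90 3 17-5 16-8 9-14 4-19 1-41-3-40 12z"/><path d="M541 17l1 12-3 10-7 9-20 18-12 9-11 5-9 0-18-4-6 2-15 26-9 12-27 25-16 17-12 7-14 1-7-5-2-6 4-24 3-33 6-12 15-21 8-14 7-18 4-16"/></g><g data-elev="1200"><path d="M337 591l0-24 6-22 13-25 15-17 46-28 45-7 35-17 19-8 17-6 33-7 9-5 16-17"/><path d="M32 353l6-2 3-6 0-10-3-6-5 2-5 8 0 9z"/><path d="M17 282l18 7 7 0 17-16 22-15 27-25 34-21 14-11 7-9 4-9 0-10-3-30 2-8 4-4 6-2 6 1 42 18 33 5 15-1 15-3 13-5 12-7 7-8 6-9 10-39 17-33 3-13 0-18"/><path d="M591 97l-5 10-8 7-35 21-11 5-11 1-12 0-14-2-24-8-13 1-11 7-40 40-21 14-20 7-36 6-48 18-15 7-5 6-2 8 3 6 14 16 5 11 4 31 9 39 0 15-2 12-4 11-8 10-8 8-10 7-11 5-10 2-14-1-30-7-39-5-16 1-17 7-14 9-8 9-2 7-4 32-7 13-32 20-23 26-6 1-13-8"/></g><g data-elev="1250"><path d="M271 591l31-37 24-44 11-28 7-8 9-4 27-5 28-12 31-7 7-5 10-13 7-5 10-3 31-6 17-6 45-23 25-20"/><path d="M591 288l-3-9-5-7-44-48-17-32-5-6-7-5-16-7-20-1-19 4-23 11-22 15-16 15-9 13-9 20-3 13 0 14 12 36 2 13-4 18-11 20-19 24-18 16-17 10-27 8-15 7-18 13-9 10-2 8 3 6 7 6 17 6 2 4-2 5-10 7-35 23-20 8-17 0-27-8-15-2-49 4-17 4-8 7-4 12-2 17 1 31"/><path d="M17 224l15 5 12 3 12 0 12-2 19-10 28-19 10-9 5-9 2-12-5-36-10-31 1-6 5-4 20-2 27 3 12 5 27 16 18 5 43 4 11-2 9-5 7-7 6-10 14-45 0-17-10-22"/><path d="M61 17l-3 39 1 13 7 14 20 22 3 8-2 9-6 12-16 12-24 12-24 6"/></g><g data-elev="1300"><path d="M186 591l-7-15-13-13-17-9-18-3-14 2-8 7-2 10 0 21"/><path d="M469 384l21 0 23-7 22-14 5-6 1-6-5-7-23-18-15-15-9-12-16-31-6-4-8-2-8 4-5 9 0 9 4 30-6 31 0 12 3 11 5 7 7 6z"/><path d="M93 17l6 8 18 4 11 4 33 24 27 13 25 16 11 4 10 1 12-1 12-3 7-4 3-8-1-4-3-3-18-5-9-7-3-14 2-25"/></g>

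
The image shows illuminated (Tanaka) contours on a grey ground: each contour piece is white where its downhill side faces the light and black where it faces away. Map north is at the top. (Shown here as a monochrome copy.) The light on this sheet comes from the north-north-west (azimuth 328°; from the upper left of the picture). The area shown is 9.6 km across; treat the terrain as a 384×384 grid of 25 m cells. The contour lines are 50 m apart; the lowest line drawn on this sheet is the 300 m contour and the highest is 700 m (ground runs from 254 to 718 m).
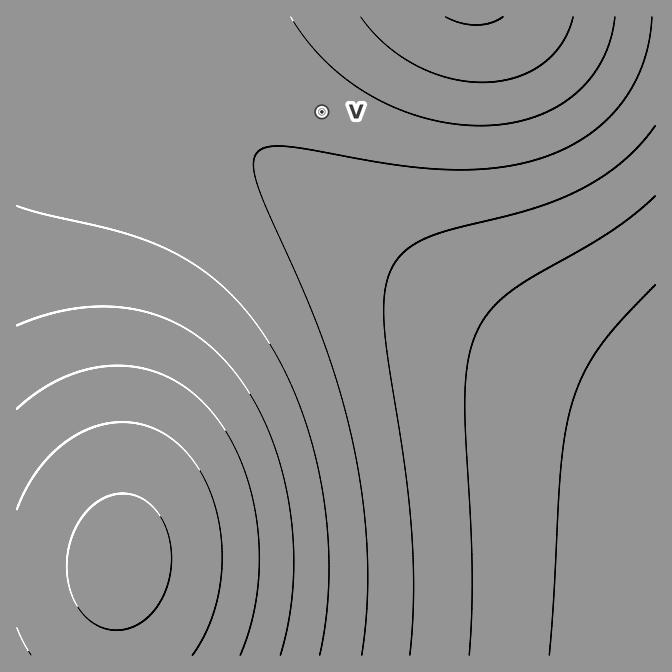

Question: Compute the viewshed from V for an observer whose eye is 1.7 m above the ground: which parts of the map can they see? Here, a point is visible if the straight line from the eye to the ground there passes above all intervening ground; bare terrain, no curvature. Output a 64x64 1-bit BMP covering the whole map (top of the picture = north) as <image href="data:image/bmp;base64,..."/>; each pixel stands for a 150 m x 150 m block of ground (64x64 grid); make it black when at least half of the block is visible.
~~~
<image width="64" height="64" href="data:image/bmp;base64,Qk0+AgAAAAAAAD4AAAAoAAAAQAAAAEAAAAABAAEAAAAAAAACAAATCwAAEwsAAAIAAAAAAAAA////AAAAAAAAAAAAAAB//wAAAAAAAP//AAAAAAAB//8AAAAAAAH//wAAAAAAA///AAAAAAAH//8AAAAAAA///wAAAAAAH//+AAAAAAA///wAAAAAAH//+AAAAAAB///wAAAB/B///+AAAD//////wAAA//////+AAAP//////wAAB//////+AAAP//////4AAB///////AAAP//////4AAB///////AAAH//////4AAA///////AAAH//////8AAAf//////gAAD//////8AAAP//////gAAA//////8AAAH//////wAAAf/////+AAAB//////wAAAP//////AAAA//////4AAAD//////AAAAf/////8AAAB//////gAAAP/////8AAAA//////wAAAH/////+AAAA//////wAAAD//////AAAAP/////4AAAA//////gAAAD/////8AAAAP/////wAAAA/////+AAAAD/////4AAAAP/////AAAAA/////8AAAAD/////gAAAAP////+AAAAA/////4AAAAD/////gAAAAP////+AAAAA//////gAAAD//////wAAAP//////gAAA///////AAAD///+H/8AAAP///gf/wAAA///4A//AAAD///AD/8AAAP//wAH/gAAA//+AAP8AAAD//wAAfgAAAA=="/>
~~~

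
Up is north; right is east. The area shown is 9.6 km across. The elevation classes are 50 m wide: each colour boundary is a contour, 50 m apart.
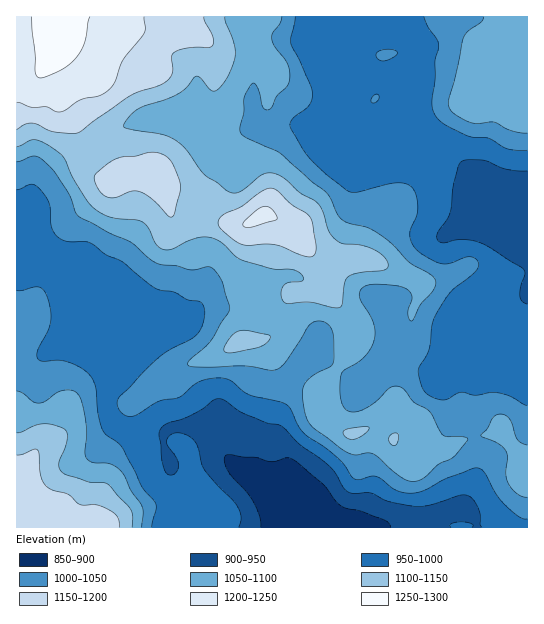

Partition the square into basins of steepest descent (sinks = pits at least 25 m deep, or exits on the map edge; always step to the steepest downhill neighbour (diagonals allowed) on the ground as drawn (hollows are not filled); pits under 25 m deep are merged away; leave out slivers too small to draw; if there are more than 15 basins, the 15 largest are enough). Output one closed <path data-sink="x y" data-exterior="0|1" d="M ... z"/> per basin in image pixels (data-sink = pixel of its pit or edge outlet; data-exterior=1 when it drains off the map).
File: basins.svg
<path data-sink="277 527" data-exterior="1" d="M70 16l-54 1 0 510 511 1 1-46-3-1-1-20-15-20-7-16-13 10-23 4-21 13-31 4-14-7-5-6-2-6-11-13-5 0-20 9-10 0-14-8-10-10-3-8 1-12 7-13 23-32 6-20-5-11-21-25-3-12-11-20-26-35-22-12-7 0-15 9-10 1-10-2-30 0-19-4-7-6-6-20-8-11 0-8 8-10 34-31 11-6 6-8-3-14 2-50-7-13-13-9-29-5-36 0-9 3-14 0-17-11z"/><path data-sink="527 226" data-exterior="1" d="M526 16l-455 1 19 3 17 11 14 0 9-3 36 0 25 4 10 4 10 10 4 9-2 50 3 14-6 8-11 6-39 36-3 5 0 8 8 11 6 20 7 6 19 4 30 0 16 2 19-10 7 0 22 12 18 23 19 32 3 12 21 25 5 11-6 20-23 32-7 13-1 12 3 8 10 10 14 8 10 0 20-9 5 0 11 13 2 7 10 8 9 4 31-4 21-13 23-4 13-10 7 16 15 20 1 20 2 0 1-360-5-3 1-33 1-11 3-3z"/>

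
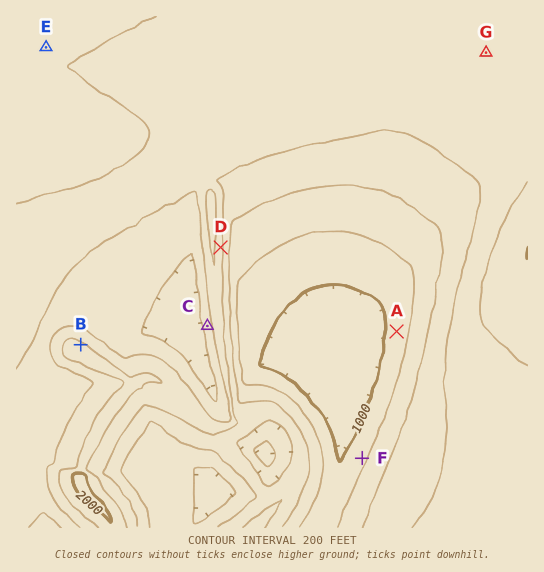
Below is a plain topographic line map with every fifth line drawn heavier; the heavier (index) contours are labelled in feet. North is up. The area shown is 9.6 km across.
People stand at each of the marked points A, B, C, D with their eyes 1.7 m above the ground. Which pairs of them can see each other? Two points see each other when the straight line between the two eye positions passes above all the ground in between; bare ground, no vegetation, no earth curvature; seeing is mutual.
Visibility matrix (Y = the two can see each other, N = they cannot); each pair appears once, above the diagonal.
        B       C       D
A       N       N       Y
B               Y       N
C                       N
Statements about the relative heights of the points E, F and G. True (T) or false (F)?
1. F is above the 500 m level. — F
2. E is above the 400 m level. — T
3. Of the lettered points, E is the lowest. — F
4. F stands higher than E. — F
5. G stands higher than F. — T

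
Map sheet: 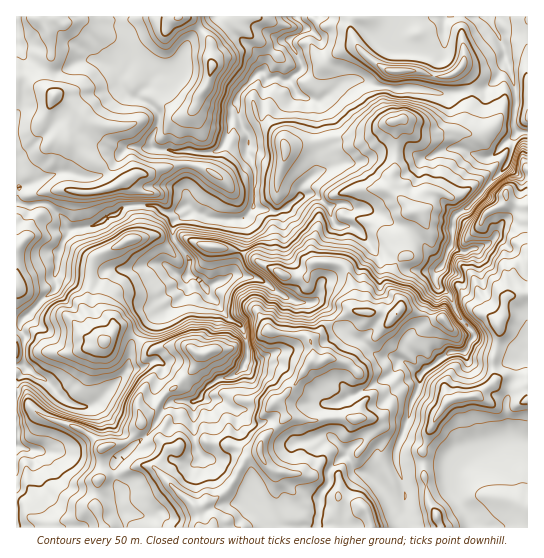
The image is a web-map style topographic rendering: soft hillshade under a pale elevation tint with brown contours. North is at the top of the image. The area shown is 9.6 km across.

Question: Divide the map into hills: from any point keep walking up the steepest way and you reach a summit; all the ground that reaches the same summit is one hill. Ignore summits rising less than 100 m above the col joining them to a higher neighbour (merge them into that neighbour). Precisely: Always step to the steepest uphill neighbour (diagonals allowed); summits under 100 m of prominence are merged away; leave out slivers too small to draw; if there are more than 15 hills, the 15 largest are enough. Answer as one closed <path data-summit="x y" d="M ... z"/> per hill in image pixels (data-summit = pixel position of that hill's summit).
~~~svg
<path data-summit="199 527" d="M307 28l-16 11-9 2-14 17-4 12-20 17-7 10 2 20 10 21-1 16 7 15-2 38-10 12-32 0-17-7-5-5-19 6-16-8-25 0-38 22-20 2-8 13-6 16 2 6 19 1 23 6 32-2 17-5 15 0 16 12 8-1 10 5 26 35 5 5 9 4 4 5 4 13 0 17-3 7-9 9-16 4-12 8-6 10-6 4-24 0-6-4-8-8 0-6 6-10 0-8-4-4-8 0-6 6-18 2-30 34-8 4-8 0-15-6-20-21-9-4-13-11 1-28-5-8 0-6-3 1 0 204 391-1-4-12 1-25-9-27 0-13 13-33 2-12 8-18 1-12 30-23 15 0 8-14-1-8-15-16-6-17-15-12-1-11 8-9 7-18 16 5 19-7 10-7 2-8 8-9 23 5 0-93-11-1-4-7 3-34-7-24-3-4-9 15-11 10-31 5-17 0-24-5-19 1-17-2-16-7-15 1-10 7-5-15-9-15-3-19z"/><path data-summit="54 95" d="M121 16l-105 1 0 185 9 3 22-1 17 15 6 10 21-2 38-22 25 0 16 8 19-6 5 5 17 7 32 0 10-12 2-38-7-15 1-16-8-13-2-12-8 6 0 8-7 18-9 7-40 0-21-4-3-9 8-17-2-11-7-7-23-9-7-10 0-10 11-12-2-24-6-13z"/><path data-summit="459 398" d="M509 221l-4 0-8 9-2 8-10 7-19 7-16-5-7 18-8 9 1 11 15 12 6 17 15 16 1 8-8 14-15 0-30 23-1 12-8 18-2 12-13 33 0 13 9 27-1 25 5 13 119-1 0-300z"/><path data-summit="179 17" d="M297 16l-175 0-1 6 8 17 2 24 14 4 7 8-3 10-13 13 14 6 9 10 0 8-8 17 1 7 5 3 12 0 6 3 43-1 9-12 5-22 7-6 0-17 19-21 6-3 4-12 14-17 9-2 16-10z"/><path data-summit="105 342" d="M58 263l-3 11 1 15-10 7-26 27 0 6 5 8-1 28 13 11 9 4 20 21 15 6 8 0 8-4 30-33 5-29 5-8 17-17 21-12 12-11 0-16-12-4-10-9-15 0-17 5-32 2z"/><path data-summit="397 71" d="M489 16l-42 0-3 10-1 20-17 6-29-5-9-8 8-12 2-11-100 0-1 2 23 21 3 19 9 15 5 15 10-7 15-1 16 7 17 2 19-1 24 5 17 0 31-5 11-10 10-16-4-17z"/><path data-summit="209 351" d="M189 275l-2 2 0 16-12 11-21 12-21 22-6 31 14-1 10-7 8 0 4 4 0 8-6 10 0 6 8 8 6 4 27-1 7-11 12-9 13-3 11-6 6-12 0-17-7-17-10-5-22-26-7-12z"/><path data-summit="17 287" d="M19 203l-3 0 1 121 4-1 25-27 10-7-1-15 2-5 2-18 12-21-7-11-17-15-22 1z"/><path data-summit="527 117" d="M527 16l-38 1 14 28 2 14 10 26 1 22-3 18 4 7 11-1z"/>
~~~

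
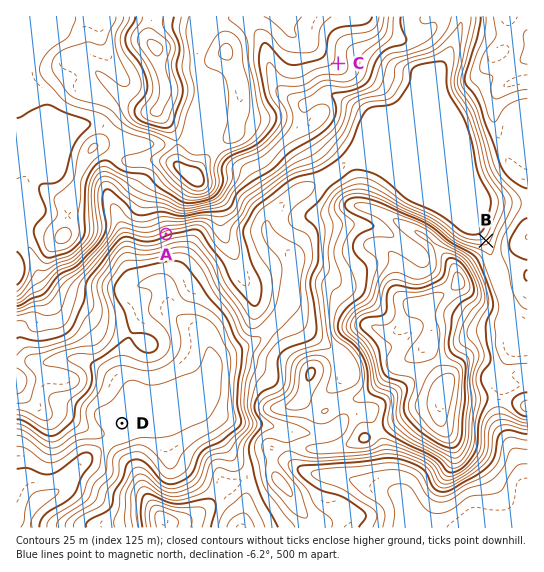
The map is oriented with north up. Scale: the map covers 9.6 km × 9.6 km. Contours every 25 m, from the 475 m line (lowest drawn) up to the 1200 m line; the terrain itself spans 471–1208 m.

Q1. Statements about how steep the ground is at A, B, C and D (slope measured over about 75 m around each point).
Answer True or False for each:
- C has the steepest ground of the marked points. False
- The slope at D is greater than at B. False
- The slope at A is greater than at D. True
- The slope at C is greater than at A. False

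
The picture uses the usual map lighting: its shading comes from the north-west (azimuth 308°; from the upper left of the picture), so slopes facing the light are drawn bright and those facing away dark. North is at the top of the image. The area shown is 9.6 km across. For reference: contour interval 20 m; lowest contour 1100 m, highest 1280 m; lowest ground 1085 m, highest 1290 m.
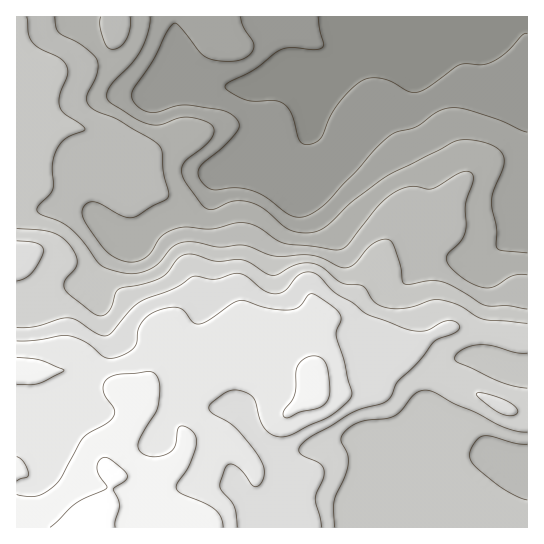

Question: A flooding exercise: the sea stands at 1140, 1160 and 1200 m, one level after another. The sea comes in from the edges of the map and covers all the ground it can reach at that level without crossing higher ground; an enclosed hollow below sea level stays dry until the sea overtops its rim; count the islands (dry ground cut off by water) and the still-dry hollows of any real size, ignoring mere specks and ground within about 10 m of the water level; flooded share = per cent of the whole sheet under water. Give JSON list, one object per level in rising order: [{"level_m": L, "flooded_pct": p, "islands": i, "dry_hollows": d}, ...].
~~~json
[{"level_m": 1140, "flooded_pct": 25, "islands": 0, "dry_hollows": 0}, {"level_m": 1160, "flooded_pct": 34, "islands": 0, "dry_hollows": 0}, {"level_m": 1200, "flooded_pct": 61, "islands": 0, "dry_hollows": 0}]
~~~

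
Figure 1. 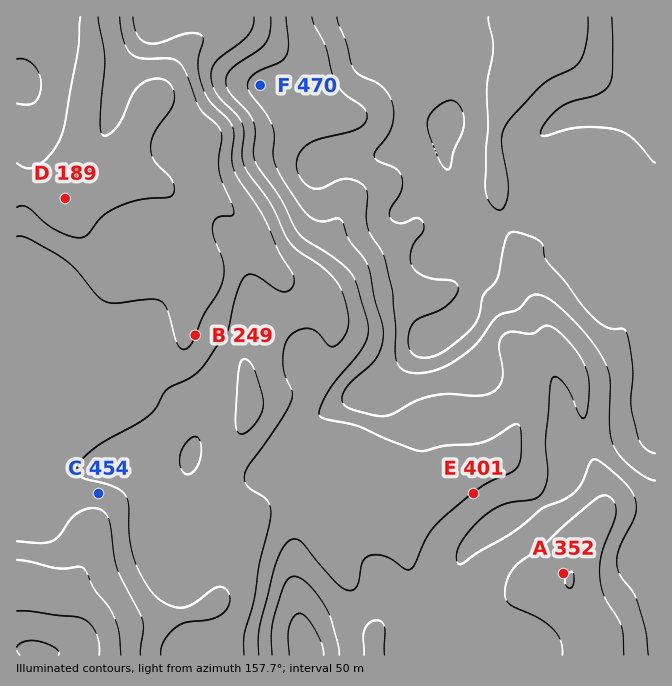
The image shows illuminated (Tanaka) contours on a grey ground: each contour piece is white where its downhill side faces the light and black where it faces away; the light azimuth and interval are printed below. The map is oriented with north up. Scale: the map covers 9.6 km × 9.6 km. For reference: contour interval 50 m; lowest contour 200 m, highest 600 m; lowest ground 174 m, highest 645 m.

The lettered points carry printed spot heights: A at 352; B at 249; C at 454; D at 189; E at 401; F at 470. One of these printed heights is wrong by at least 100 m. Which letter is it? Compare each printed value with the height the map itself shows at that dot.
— C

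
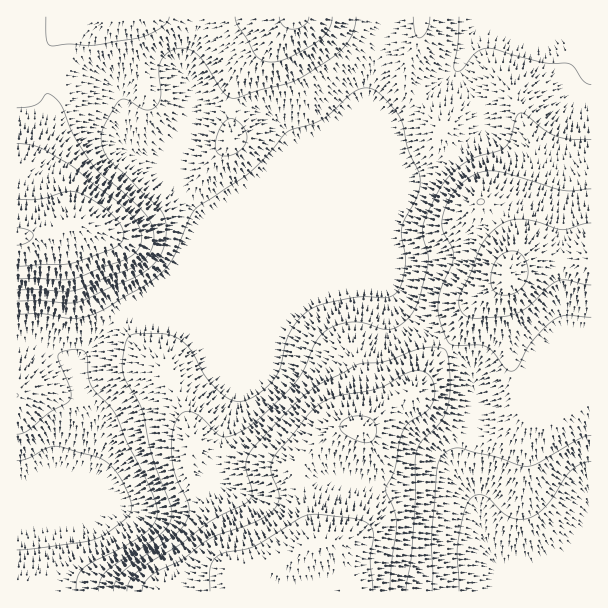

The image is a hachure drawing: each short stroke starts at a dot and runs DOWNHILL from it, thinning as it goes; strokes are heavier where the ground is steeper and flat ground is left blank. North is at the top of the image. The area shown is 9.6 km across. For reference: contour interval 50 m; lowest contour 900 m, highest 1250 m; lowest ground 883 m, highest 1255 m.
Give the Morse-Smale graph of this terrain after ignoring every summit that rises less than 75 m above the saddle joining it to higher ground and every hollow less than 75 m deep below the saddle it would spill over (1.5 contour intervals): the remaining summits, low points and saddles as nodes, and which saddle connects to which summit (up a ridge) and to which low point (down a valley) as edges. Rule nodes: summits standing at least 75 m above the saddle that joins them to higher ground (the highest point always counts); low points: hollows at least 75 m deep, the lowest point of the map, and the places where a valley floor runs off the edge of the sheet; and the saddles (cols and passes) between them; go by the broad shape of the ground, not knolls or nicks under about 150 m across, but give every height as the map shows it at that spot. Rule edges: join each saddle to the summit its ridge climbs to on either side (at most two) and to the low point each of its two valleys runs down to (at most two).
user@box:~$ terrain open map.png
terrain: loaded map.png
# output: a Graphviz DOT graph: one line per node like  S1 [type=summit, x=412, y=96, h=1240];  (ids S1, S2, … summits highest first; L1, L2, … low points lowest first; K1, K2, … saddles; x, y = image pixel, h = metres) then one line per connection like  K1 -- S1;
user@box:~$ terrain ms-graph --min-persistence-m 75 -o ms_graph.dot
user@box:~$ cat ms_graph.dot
graph terrain {
  S1 [type=summit, x=18, y=237, h=1255];
  S2 [type=summit, x=320, y=543, h=1234];
  S3 [type=summit, x=509, y=275, h=1218];
  S4 [type=summit, x=294, y=18, h=1159];
  L1 [type=low, x=39, y=513, h=883];
  L2 [type=low, x=576, y=552, h=955];
  K1 [type=saddle, x=446, y=347, h=1099];
  K2 [type=saddle, x=198, y=17, h=1079];
  K3 [type=saddle, x=123, y=318, h=990];
  K1 -- S2;
  K1 -- S3;
  K1 -- L1;
  K1 -- L2;
  K2 -- S1;
  K2 -- S4;
  K2 -- L1;
  K3 -- S1;
  K3 -- S2;
  K3 -- L1;
}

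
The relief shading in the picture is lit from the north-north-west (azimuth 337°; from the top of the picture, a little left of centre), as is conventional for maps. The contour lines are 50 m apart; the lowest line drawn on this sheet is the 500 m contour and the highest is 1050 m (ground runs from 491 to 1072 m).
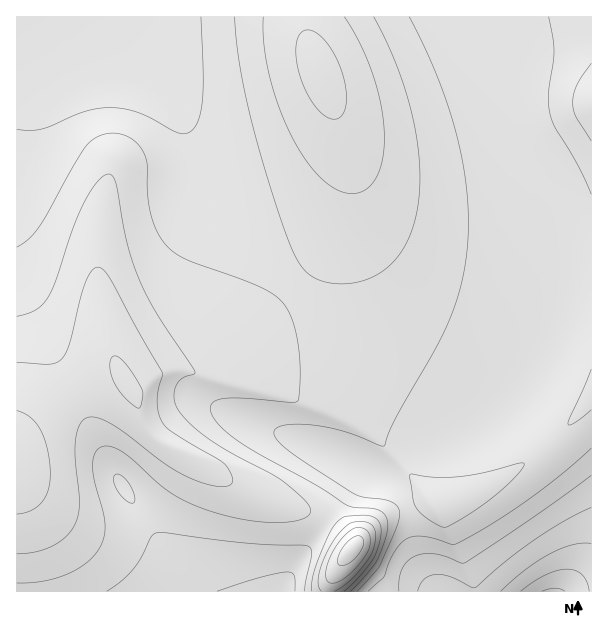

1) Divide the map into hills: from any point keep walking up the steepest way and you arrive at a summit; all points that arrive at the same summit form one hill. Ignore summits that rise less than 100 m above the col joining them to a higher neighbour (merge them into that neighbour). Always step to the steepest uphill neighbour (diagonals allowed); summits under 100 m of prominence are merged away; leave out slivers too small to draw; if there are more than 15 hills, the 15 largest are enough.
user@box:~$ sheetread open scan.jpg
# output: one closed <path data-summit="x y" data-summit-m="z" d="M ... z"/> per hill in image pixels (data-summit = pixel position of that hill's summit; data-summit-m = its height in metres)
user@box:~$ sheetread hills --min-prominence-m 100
<path data-summit="17 462" data-summit-m="1022" d="M123 16l-107 1 0 574 266 1 12-23 68-100 10 5 11 0 25-20 48-16 21-11 19-14-11 1-23-10-96-58-58-46-43-43-33-39-30-44-20-55-10-20-34-51z"/><path data-summit="320 69" data-summit-m="966" d="M476 16l-351 0-1 2 14 30 40 62 9 19 15 45 30 44 33 39 43 43 58 46 96 58 17 8 12 2 12-6 15-16 24-38 11-28 5-20 1-49-3-20-9-31-30-65-9-27-8-33z"/><path data-summit="351 549" data-summit-m="1072" d="M591 283l-22 1-9 7-7 35-13 34-22 32-20 20-21 15-21 11-48 16-25 20-11 0-7-5-7 4-40 63-24 33-8 13-2 10 308-1z"/><path data-summit="591 102" data-summit-m="886" d="M591 16l-115 1 24 64 12 48 24 51 16 39 7 38 1 37 9-10 23-2z"/>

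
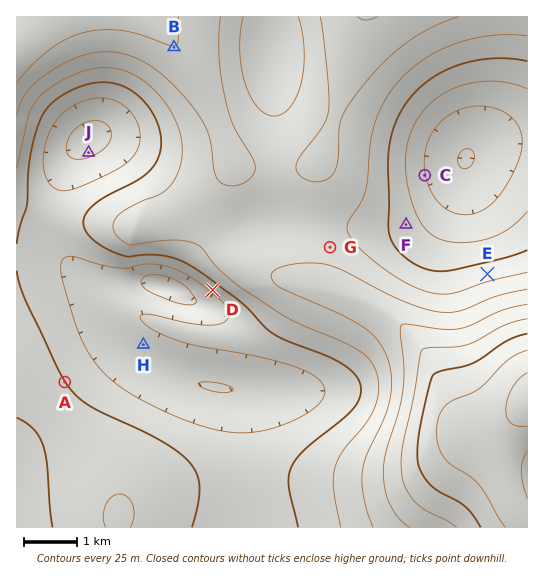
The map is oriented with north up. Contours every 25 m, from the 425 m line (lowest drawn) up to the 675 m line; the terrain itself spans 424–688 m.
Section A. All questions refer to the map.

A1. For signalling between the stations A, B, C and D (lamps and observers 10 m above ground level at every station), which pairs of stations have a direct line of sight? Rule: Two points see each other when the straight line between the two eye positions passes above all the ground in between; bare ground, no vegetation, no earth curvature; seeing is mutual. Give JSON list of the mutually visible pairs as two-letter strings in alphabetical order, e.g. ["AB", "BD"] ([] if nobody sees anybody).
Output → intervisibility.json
["AB", "AD"]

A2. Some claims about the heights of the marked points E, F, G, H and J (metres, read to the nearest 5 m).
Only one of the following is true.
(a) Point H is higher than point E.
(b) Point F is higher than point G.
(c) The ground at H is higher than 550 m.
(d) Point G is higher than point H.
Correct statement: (d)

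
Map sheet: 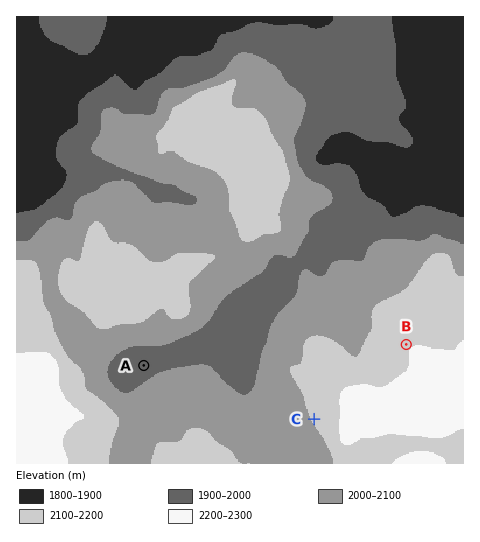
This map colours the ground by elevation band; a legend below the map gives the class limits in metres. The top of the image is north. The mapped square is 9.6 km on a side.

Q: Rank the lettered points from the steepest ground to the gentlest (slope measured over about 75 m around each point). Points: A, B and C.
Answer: C B A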